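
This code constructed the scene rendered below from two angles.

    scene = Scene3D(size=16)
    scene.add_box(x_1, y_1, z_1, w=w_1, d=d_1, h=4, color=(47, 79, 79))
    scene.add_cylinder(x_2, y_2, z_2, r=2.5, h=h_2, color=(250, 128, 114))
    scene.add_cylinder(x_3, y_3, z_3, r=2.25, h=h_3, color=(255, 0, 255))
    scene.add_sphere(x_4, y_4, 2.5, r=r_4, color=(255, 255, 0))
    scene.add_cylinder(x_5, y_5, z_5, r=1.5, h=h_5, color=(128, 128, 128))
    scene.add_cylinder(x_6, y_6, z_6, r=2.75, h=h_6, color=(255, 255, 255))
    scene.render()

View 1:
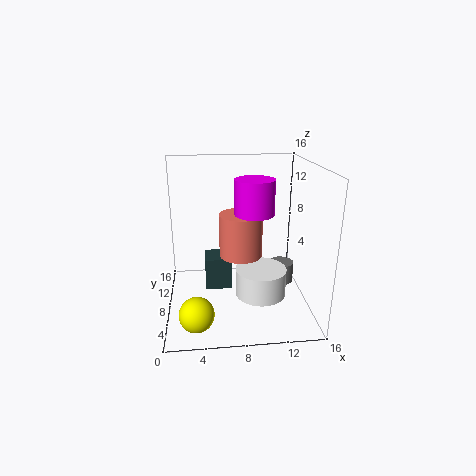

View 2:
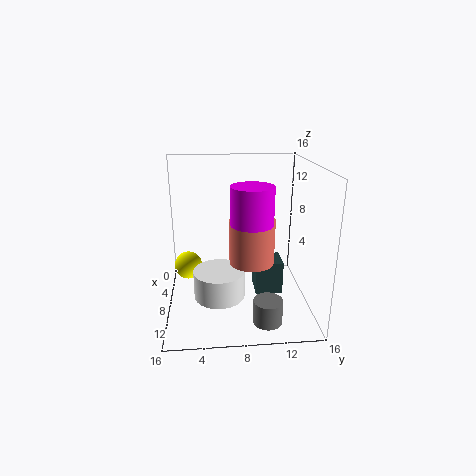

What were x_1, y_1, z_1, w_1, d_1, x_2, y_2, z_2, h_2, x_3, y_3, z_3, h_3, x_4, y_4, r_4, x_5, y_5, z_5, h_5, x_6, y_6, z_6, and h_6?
x_1 = 4.25
y_1 = 10.25
z_1 = 0.25
w_1 = 3.25
d_1 = 3.25
x_2 = 8.5
y_2 = 9.5
z_2 = 5.25
h_2 = 5
x_3 = 10
y_3 = 9.25
z_3 = 10.25
h_3 = 4
x_4 = 3.25
y_4 = 2
r_4 = 1.75
x_5 = 13.75
y_5 = 10.5
z_5 = 1
h_5 = 2.5
x_6 = 10.25
y_6 = 5.75
z_6 = 2.25
h_6 = 3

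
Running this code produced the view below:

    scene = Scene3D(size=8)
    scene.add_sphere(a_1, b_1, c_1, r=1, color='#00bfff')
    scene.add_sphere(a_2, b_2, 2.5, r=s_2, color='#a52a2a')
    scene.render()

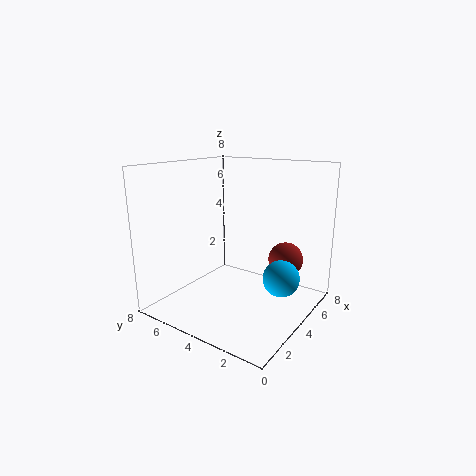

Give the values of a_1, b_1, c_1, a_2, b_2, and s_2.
a_1 = 4.5; b_1 = 1.5; c_1 = 2; a_2 = 6; b_2 = 2; s_2 = 1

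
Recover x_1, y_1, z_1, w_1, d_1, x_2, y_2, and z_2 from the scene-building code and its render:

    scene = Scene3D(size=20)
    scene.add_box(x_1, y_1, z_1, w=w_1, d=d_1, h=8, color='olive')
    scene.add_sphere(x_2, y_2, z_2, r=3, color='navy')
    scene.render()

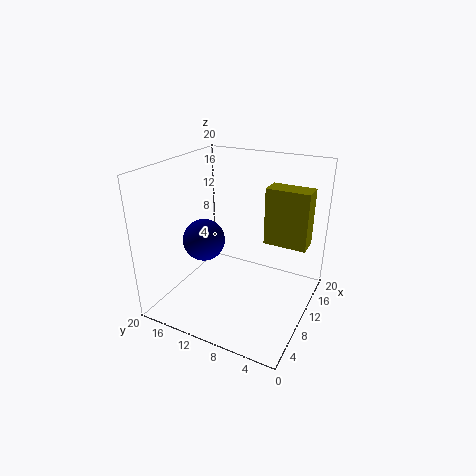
x_1 = 12; y_1 = 1; z_1 = 9; w_1 = 3; d_1 = 6; x_2 = 9; y_2 = 15; z_2 = 9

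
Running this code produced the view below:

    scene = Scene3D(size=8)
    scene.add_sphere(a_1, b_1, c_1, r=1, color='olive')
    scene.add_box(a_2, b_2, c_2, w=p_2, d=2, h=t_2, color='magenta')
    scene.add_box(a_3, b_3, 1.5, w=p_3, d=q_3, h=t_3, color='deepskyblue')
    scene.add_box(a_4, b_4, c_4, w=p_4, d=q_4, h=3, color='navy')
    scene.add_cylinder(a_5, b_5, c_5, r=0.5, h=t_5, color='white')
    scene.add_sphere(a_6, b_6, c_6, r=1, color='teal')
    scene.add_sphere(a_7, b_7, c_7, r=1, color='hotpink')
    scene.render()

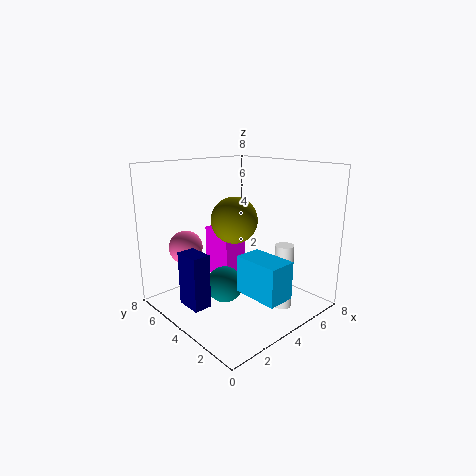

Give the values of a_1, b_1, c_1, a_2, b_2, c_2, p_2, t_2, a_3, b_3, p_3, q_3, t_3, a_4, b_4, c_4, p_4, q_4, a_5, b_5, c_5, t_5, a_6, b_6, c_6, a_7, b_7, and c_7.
a_1 = 1.5
b_1 = 1.5
c_1 = 6
a_2 = 4
b_2 = 5
c_2 = 1
p_2 = 1.5
t_2 = 3
a_3 = 3
b_3 = 0.5
p_3 = 1.5
q_3 = 2.5
t_3 = 2
a_4 = 1
b_4 = 4
c_4 = 0.5
p_4 = 1
q_4 = 1.5
a_5 = 5
b_5 = 1.5
c_5 = 0.5
t_5 = 3.5
a_6 = 3
b_6 = 4
c_6 = 1.5
a_7 = 2.5
b_7 = 7
c_7 = 3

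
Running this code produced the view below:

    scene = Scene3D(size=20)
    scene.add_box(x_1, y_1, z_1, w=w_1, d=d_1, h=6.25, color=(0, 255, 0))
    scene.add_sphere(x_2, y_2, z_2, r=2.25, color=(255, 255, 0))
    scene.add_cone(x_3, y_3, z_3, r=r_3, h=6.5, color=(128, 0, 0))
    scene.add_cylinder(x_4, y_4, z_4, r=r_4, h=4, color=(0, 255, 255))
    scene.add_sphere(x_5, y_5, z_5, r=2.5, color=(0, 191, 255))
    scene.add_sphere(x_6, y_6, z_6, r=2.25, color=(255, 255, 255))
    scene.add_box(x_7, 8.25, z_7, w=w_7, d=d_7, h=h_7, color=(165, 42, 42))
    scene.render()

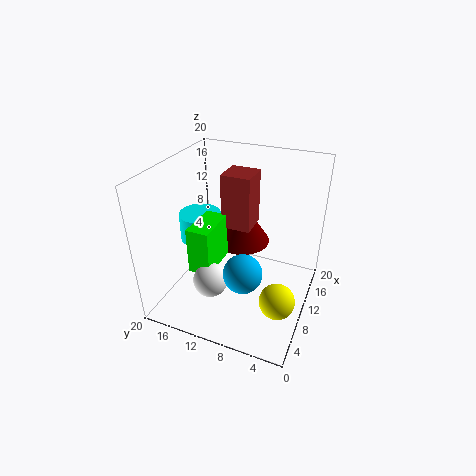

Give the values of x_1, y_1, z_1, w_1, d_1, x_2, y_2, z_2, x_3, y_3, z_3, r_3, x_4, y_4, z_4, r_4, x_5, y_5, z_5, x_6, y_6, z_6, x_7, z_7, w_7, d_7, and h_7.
x_1 = 4, y_1 = 11.5, z_1 = 7.25, w_1 = 5.75, d_1 = 3, x_2 = 4.75, y_2 = 2.5, z_2 = 5.5, x_3 = 15.25, y_3 = 11.5, z_3 = 6.25, r_3 = 4.25, x_4 = 10.75, y_4 = 16.25, z_4 = 8.25, r_4 = 3, x_5 = 5, y_5 = 7.25, z_5 = 8.25, x_6 = 4.25, y_6 = 11.5, z_6 = 6.5, x_7 = 9.5, z_7 = 11.5, w_7 = 4, d_7 = 4, h_7 = 7.5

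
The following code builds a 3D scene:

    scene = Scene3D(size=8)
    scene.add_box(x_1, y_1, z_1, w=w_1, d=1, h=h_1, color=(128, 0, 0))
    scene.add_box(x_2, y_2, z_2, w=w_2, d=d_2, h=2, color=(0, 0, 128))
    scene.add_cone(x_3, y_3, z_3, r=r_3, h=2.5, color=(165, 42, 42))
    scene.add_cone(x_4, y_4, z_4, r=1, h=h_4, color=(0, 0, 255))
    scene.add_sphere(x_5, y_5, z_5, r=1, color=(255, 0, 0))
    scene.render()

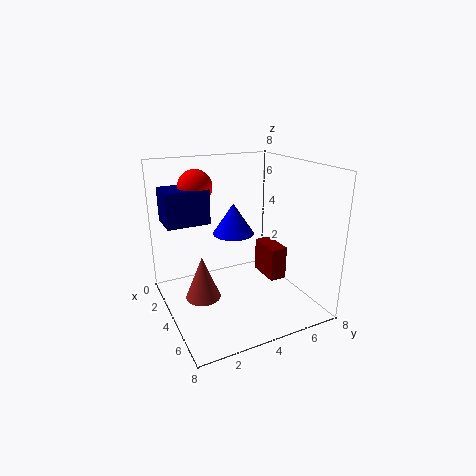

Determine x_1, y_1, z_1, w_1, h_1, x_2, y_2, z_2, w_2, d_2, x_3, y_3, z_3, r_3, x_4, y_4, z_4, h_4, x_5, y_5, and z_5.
x_1 = 2.5; y_1 = 6; z_1 = 1; w_1 = 2; h_1 = 2; x_2 = 0.5; y_2 = 0.5; z_2 = 4.5; w_2 = 2; d_2 = 2.5; x_3 = 3.5; y_3 = 2; z_3 = 0.5; r_3 = 1; x_4 = 5.5; y_4 = 3; z_4 = 5; h_4 = 1.5; x_5 = 1.5; y_5 = 2.5; z_5 = 6.5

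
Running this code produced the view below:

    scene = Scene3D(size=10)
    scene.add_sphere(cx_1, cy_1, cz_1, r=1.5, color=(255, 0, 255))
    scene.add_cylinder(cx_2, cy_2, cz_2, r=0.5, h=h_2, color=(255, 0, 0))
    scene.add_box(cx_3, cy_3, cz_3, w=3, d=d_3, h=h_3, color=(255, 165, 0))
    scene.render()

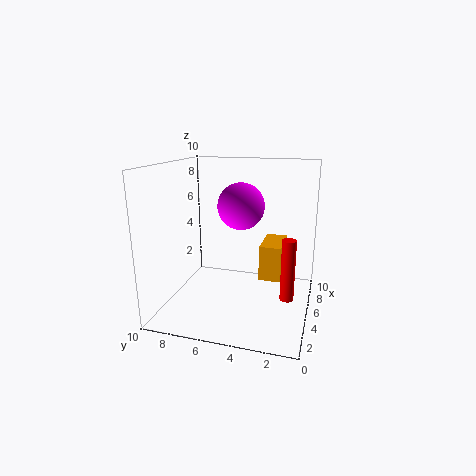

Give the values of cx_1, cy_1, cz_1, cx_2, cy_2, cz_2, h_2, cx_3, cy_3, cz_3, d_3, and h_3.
cx_1 = 4; cy_1 = 4.5; cz_1 = 7.5; cx_2 = 5.5; cy_2 = 1.5; cz_2 = 0.5; h_2 = 4.5; cx_3 = 5; cy_3 = 2; cz_3 = 2; d_3 = 1.5; h_3 = 2.5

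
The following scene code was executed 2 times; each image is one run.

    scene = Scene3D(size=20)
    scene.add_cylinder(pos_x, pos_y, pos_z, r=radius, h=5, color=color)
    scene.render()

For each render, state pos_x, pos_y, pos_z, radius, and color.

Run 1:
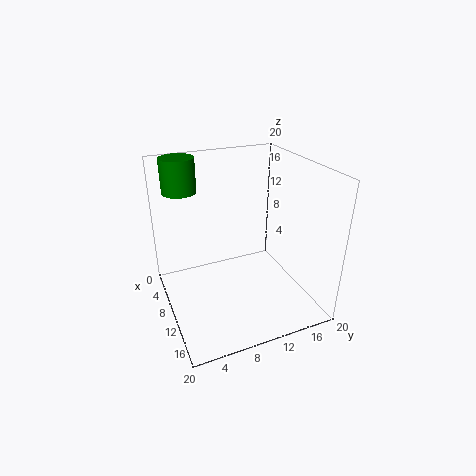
pos_x = 2.5
pos_y = 4
pos_z = 15
radius = 2.5
color = 'green'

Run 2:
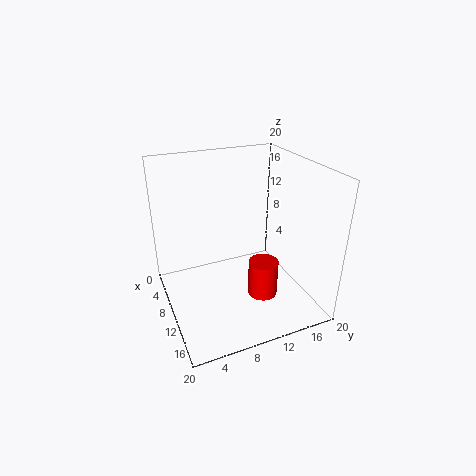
pos_x = 14
pos_y = 12
pos_z = 3
radius = 2
color = 'red'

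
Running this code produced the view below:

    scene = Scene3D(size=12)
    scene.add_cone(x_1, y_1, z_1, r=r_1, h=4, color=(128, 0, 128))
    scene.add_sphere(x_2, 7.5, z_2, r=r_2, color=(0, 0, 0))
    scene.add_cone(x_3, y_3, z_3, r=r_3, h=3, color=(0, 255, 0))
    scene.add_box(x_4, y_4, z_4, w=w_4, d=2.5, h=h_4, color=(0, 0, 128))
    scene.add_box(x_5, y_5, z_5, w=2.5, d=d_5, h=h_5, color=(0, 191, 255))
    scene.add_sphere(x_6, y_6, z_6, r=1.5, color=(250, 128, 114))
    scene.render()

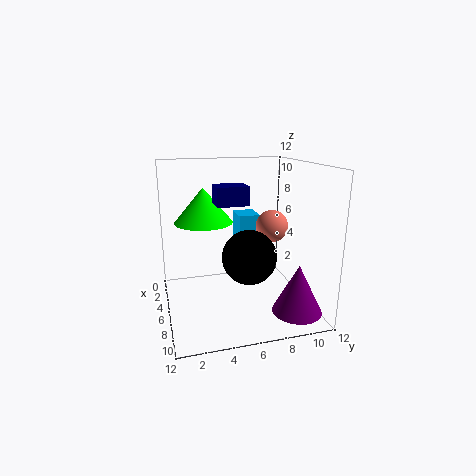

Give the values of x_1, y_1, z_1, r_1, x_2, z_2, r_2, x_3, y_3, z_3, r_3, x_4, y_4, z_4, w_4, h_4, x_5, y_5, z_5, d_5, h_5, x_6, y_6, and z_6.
x_1 = 9.5, y_1 = 10, z_1 = 0.5, r_1 = 2, x_2 = 4.5, z_2 = 3.5, r_2 = 2.5, x_3 = 4, y_3 = 3.5, z_3 = 7, r_3 = 2.5, x_4 = 5.5, y_4 = 4, z_4 = 9, w_4 = 2, h_4 = 1.5, x_5 = 0.5, y_5 = 7, z_5 = 3, d_5 = 2, h_5 = 4, x_6 = 3.5, y_6 = 10, z_6 = 6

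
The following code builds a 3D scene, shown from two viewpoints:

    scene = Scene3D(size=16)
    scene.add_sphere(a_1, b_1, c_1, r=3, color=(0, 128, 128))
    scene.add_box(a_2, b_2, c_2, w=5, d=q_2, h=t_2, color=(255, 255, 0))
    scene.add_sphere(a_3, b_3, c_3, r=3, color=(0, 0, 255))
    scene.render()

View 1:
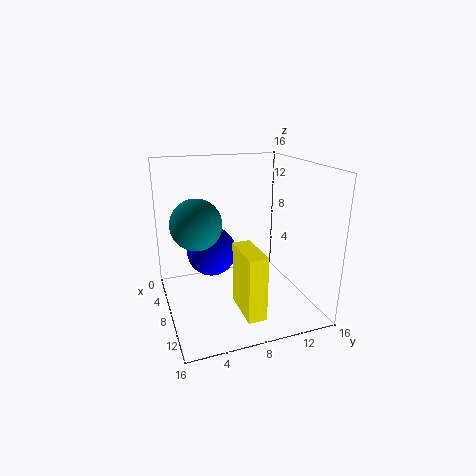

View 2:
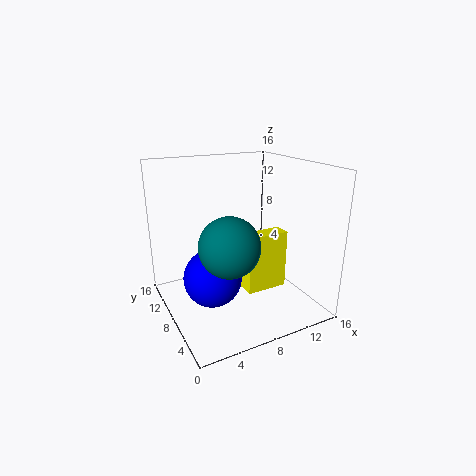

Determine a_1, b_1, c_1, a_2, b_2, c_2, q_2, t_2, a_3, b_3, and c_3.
a_1 = 5
b_1 = 4
c_1 = 9
a_2 = 9
b_2 = 7
c_2 = 1
q_2 = 2
t_2 = 7
a_3 = 4
b_3 = 6
c_3 = 5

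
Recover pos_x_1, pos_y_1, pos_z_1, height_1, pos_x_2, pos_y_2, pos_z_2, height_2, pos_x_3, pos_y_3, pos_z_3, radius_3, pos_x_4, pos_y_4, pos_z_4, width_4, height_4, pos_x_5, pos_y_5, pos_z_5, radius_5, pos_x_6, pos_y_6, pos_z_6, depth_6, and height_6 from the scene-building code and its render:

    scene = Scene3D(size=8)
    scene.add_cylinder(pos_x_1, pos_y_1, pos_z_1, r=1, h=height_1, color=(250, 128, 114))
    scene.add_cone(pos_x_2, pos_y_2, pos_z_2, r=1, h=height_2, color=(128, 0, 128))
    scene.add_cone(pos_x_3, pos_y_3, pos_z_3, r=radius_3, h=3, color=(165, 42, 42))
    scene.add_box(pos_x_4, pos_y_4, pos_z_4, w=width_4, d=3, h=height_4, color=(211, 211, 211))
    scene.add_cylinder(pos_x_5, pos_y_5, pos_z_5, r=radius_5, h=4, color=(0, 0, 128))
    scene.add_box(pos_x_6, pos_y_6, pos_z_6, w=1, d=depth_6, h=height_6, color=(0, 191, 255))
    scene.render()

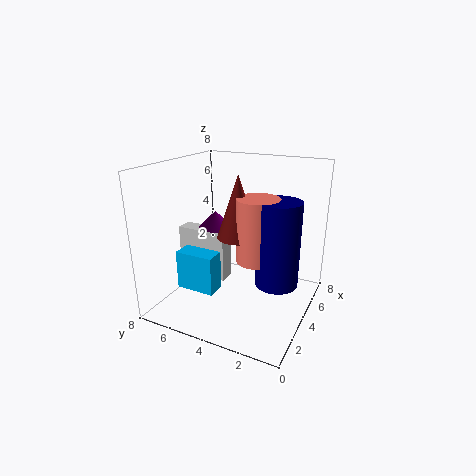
pos_x_1 = 2
pos_y_1 = 2
pos_z_1 = 4
height_1 = 3
pos_x_2 = 5
pos_y_2 = 6
pos_z_2 = 4
height_2 = 1
pos_x_3 = 2
pos_y_3 = 3
pos_z_3 = 5
radius_3 = 1
pos_x_4 = 4
pos_y_4 = 5
pos_z_4 = 1
width_4 = 1
height_4 = 3
pos_x_5 = 2
pos_y_5 = 1
pos_z_5 = 3
radius_5 = 1
pos_x_6 = 1
pos_y_6 = 4
pos_z_6 = 2
depth_6 = 2
height_6 = 2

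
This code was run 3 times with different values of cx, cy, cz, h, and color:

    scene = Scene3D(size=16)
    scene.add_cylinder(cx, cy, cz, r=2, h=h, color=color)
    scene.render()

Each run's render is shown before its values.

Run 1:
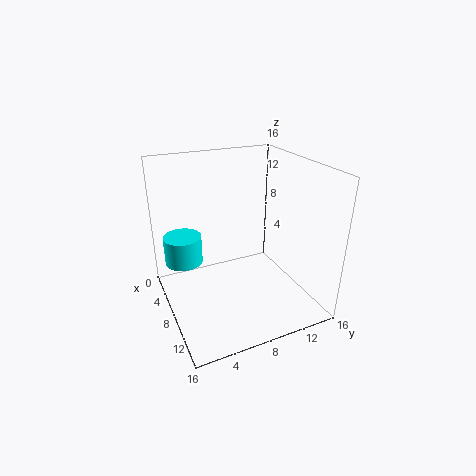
cx = 7, cy = 2, cz = 6, h = 3, color = 'cyan'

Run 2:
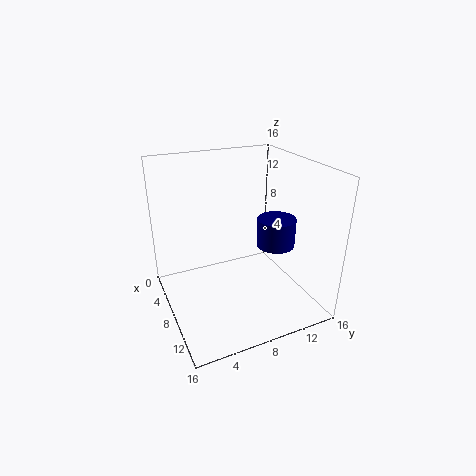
cx = 11, cy = 11, cz = 8, h = 3, color = 'navy'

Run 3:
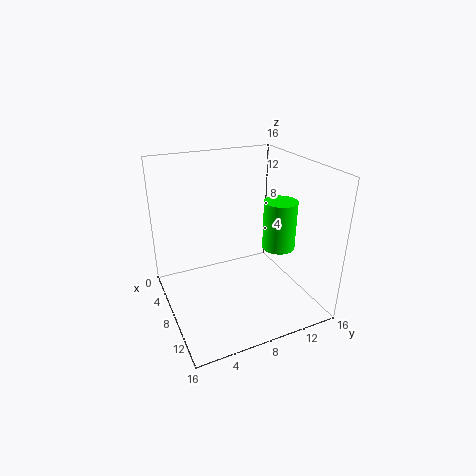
cx = 7, cy = 14, cz = 5, h = 6, color = 'lime'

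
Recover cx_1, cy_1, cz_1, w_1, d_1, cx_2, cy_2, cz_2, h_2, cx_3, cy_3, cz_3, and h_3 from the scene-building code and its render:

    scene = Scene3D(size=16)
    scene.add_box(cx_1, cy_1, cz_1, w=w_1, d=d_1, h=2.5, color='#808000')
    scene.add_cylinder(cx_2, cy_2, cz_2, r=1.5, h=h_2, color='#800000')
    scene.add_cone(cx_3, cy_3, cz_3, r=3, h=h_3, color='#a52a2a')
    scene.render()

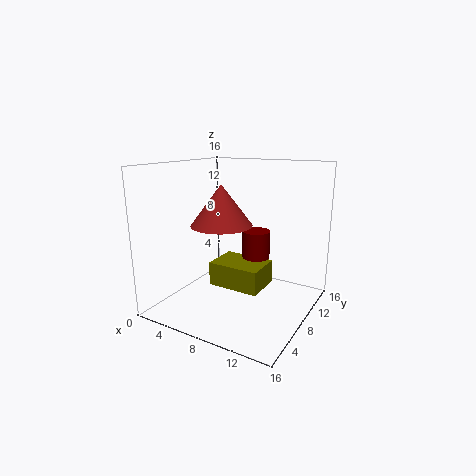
cx_1 = 6.5, cy_1 = 4.5, cz_1 = 3.5, w_1 = 5.5, d_1 = 4, cx_2 = 10, cy_2 = 8.5, cz_2 = 4, h_2 = 5, cx_3 = 8.5, cy_3 = 4, cz_3 = 10.5, h_3 = 4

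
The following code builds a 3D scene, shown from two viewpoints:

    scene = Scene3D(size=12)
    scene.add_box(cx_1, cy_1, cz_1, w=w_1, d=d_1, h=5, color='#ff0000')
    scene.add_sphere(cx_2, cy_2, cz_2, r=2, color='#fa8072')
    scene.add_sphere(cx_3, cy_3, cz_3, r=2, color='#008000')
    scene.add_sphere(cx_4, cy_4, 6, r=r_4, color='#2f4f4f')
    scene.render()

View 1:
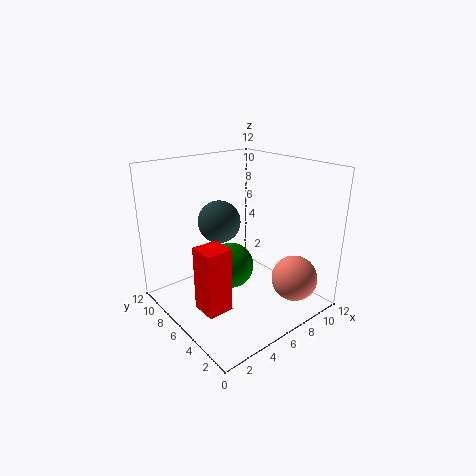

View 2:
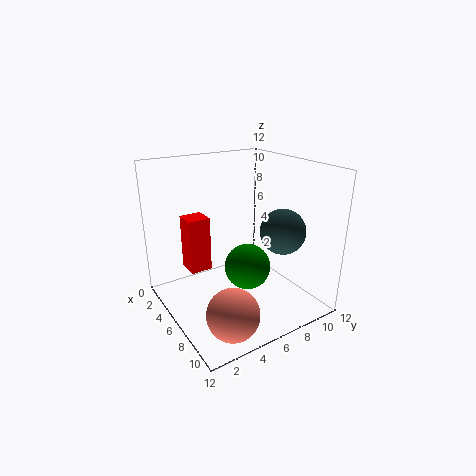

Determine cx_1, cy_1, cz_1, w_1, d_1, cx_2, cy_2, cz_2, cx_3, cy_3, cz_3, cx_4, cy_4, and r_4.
cx_1 = 1
cy_1 = 3
cz_1 = 2
w_1 = 2
d_1 = 2
cx_2 = 10
cy_2 = 3
cz_2 = 2
cx_3 = 6
cy_3 = 7
cz_3 = 3
cx_4 = 7
cy_4 = 10
r_4 = 2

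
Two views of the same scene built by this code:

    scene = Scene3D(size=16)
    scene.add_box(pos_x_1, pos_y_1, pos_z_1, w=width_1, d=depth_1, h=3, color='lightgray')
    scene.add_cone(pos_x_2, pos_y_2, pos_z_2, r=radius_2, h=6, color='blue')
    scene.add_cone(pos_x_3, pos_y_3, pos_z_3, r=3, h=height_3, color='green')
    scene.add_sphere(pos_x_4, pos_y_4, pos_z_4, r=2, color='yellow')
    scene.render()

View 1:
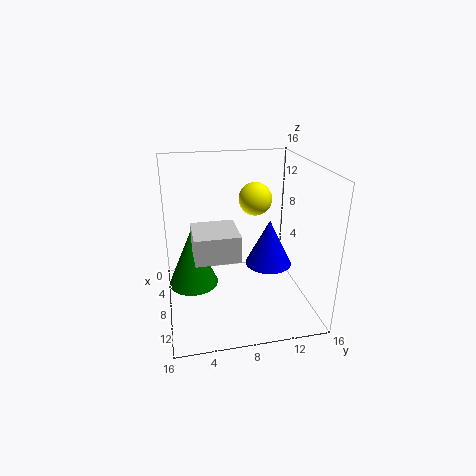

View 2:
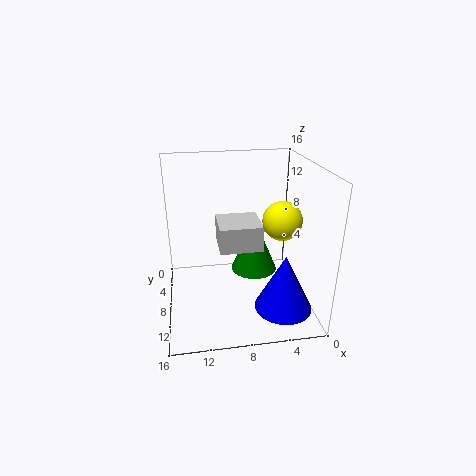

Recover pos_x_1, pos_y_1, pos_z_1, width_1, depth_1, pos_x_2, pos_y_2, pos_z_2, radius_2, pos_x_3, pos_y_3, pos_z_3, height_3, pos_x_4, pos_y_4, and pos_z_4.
pos_x_1 = 5; pos_y_1 = 3; pos_z_1 = 6; width_1 = 5; depth_1 = 5; pos_x_2 = 4; pos_y_2 = 13; pos_z_2 = 2; radius_2 = 3; pos_x_3 = 5; pos_y_3 = 3; pos_z_3 = 1; height_3 = 7; pos_x_4 = 4; pos_y_4 = 11; pos_z_4 = 11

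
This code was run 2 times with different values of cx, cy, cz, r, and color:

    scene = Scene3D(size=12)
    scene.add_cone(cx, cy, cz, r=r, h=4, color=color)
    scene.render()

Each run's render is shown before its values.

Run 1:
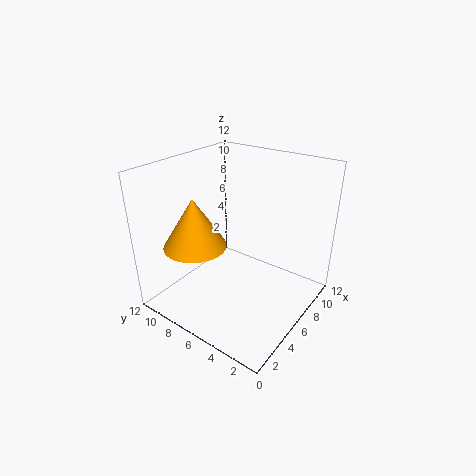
cx = 3
cy = 8
cz = 6
r = 2.5
color = 'orange'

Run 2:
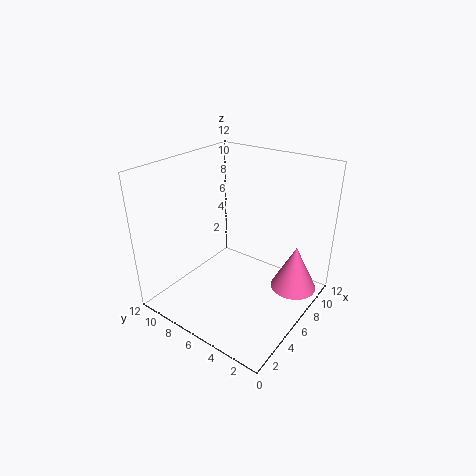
cx = 9
cy = 2
cz = 1
r = 2
color = 'hotpink'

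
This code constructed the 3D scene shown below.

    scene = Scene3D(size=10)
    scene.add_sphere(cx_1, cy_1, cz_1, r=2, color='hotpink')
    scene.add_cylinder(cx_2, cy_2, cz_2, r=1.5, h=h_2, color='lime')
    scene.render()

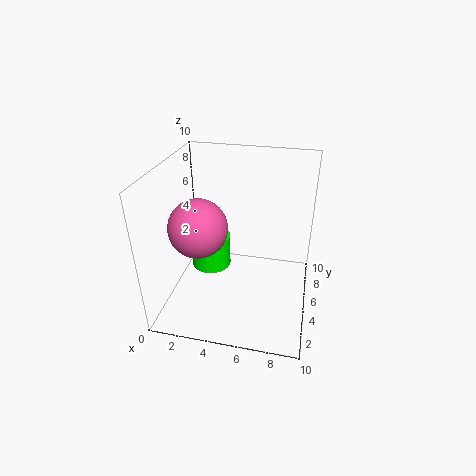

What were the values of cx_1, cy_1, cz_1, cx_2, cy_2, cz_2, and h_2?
cx_1 = 2.5, cy_1 = 4, cz_1 = 6, cx_2 = 2.5, cy_2 = 6.5, cz_2 = 1.5, h_2 = 2.5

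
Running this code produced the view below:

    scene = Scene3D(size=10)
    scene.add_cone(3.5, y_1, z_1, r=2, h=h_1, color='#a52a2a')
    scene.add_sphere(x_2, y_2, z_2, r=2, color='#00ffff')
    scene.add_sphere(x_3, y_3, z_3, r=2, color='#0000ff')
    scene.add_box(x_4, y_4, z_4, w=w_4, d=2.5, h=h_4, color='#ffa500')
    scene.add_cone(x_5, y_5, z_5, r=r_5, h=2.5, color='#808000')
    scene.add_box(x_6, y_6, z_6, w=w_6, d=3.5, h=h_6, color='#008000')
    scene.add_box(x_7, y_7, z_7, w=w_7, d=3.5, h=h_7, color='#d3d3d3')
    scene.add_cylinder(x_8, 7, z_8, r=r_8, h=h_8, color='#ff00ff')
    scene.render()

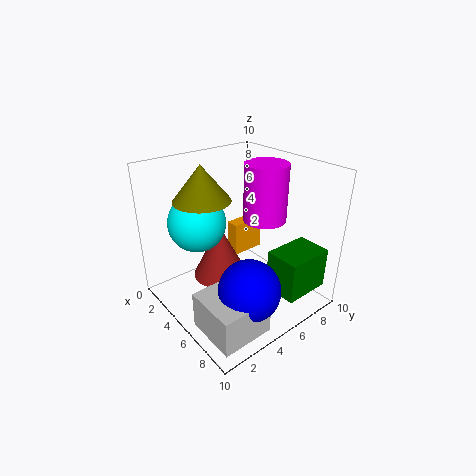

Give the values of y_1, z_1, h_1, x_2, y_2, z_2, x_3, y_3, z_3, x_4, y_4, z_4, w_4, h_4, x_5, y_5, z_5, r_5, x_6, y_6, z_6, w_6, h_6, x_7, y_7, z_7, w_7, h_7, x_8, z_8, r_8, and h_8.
y_1 = 4.5, z_1 = 1.5, h_1 = 4, x_2 = 3, y_2 = 3, z_2 = 6, x_3 = 8, y_3 = 3.5, z_3 = 3, x_4 = 2.5, y_4 = 6, z_4 = 2.5, w_4 = 1, h_4 = 2.5, x_5 = 3, y_5 = 3.5, z_5 = 7.5, r_5 = 2, x_6 = 6.5, y_6 = 6.5, z_6 = 1, w_6 = 2.5, h_6 = 3, x_7 = 6, y_7 = 0.5, z_7 = 0.5, w_7 = 3.5, h_7 = 2.5, x_8 = 5.5, z_8 = 6, r_8 = 1.5, h_8 = 4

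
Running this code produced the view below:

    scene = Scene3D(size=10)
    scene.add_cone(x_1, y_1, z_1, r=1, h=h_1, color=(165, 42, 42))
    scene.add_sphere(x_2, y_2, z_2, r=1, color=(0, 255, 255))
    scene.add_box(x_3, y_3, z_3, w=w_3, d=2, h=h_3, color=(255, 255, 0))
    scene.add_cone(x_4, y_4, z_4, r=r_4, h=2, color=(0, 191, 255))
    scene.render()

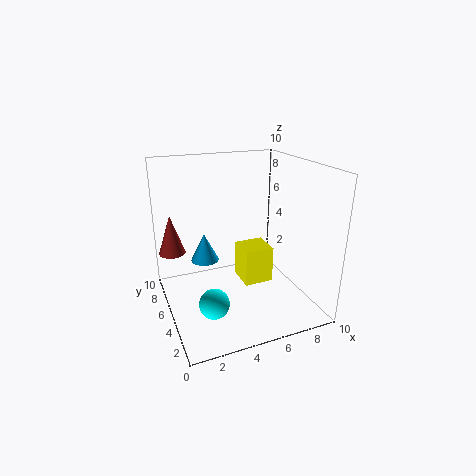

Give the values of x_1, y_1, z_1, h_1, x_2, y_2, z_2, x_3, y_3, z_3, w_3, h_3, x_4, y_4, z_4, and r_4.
x_1 = 1
y_1 = 8.5
z_1 = 3
h_1 = 3
x_2 = 2.5
y_2 = 3
z_2 = 1.5
x_3 = 5
y_3 = 3.5
z_3 = 2
w_3 = 2
h_3 = 2.5
x_4 = 3
y_4 = 6.5
z_4 = 3
r_4 = 1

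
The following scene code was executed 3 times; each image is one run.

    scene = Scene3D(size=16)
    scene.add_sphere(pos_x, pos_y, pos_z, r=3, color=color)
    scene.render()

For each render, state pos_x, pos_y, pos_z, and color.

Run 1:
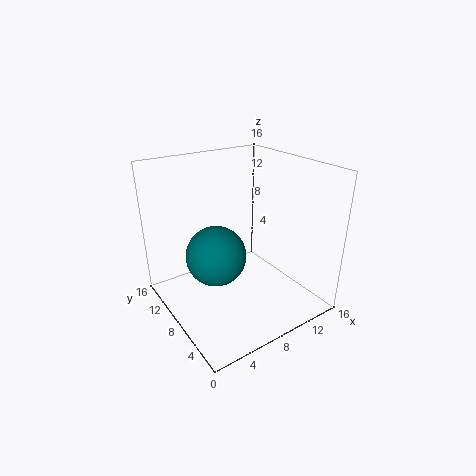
pos_x = 4, pos_y = 6, pos_z = 8, color = 'teal'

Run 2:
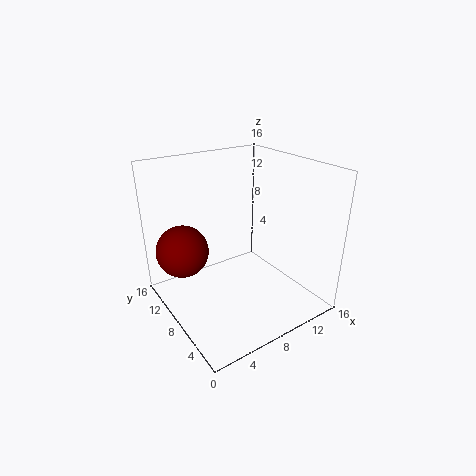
pos_x = 3, pos_y = 12, pos_z = 6, color = 'maroon'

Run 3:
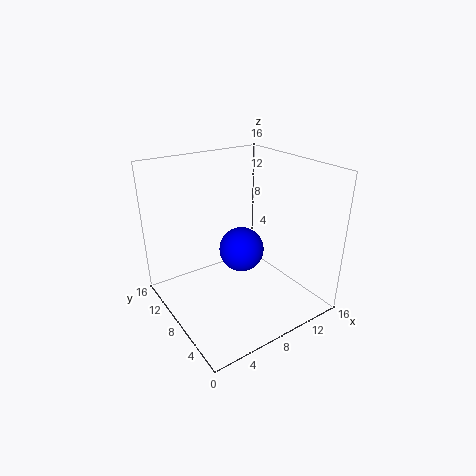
pos_x = 12, pos_y = 13, pos_z = 3, color = 'blue'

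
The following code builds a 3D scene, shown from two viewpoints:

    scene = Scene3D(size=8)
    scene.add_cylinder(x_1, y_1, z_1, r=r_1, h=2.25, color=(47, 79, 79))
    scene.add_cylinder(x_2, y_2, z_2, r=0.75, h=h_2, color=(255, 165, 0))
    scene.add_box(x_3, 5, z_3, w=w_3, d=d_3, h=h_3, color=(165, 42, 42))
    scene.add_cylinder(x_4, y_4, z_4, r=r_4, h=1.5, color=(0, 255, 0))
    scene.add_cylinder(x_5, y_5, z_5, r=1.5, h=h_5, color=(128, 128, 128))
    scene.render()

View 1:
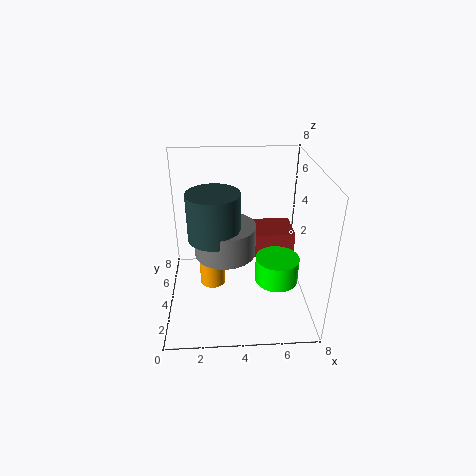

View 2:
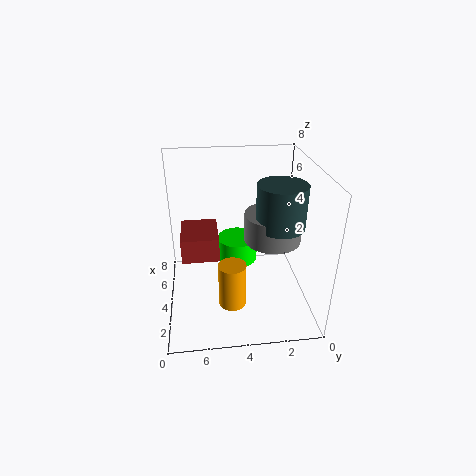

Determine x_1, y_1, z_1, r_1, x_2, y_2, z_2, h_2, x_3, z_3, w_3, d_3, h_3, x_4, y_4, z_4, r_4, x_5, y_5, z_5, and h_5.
x_1 = 2.75
y_1 = 2
z_1 = 5.25
r_1 = 1.25
x_2 = 2.5
y_2 = 4.5
z_2 = 0.75
h_2 = 2.5
x_3 = 4.75
z_3 = 2
w_3 = 2.75
d_3 = 2.25
h_3 = 1.5
x_4 = 6.25
y_4 = 3.75
z_4 = 1.25
r_4 = 1.25
x_5 = 3.25
y_5 = 2.25
z_5 = 4.25
h_5 = 1.5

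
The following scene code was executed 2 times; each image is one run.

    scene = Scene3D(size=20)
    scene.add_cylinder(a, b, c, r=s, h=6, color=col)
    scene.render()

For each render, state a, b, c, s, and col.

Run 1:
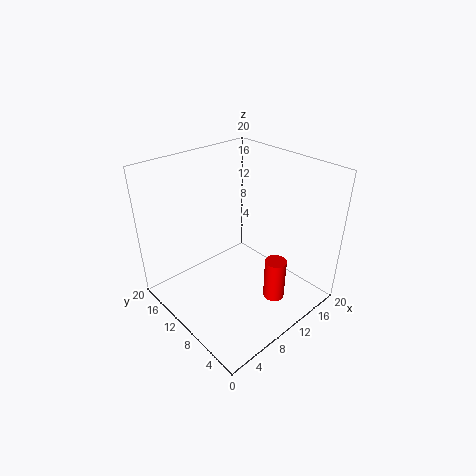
a = 12.5; b = 5; c = 1.5; s = 1.5; col = 'red'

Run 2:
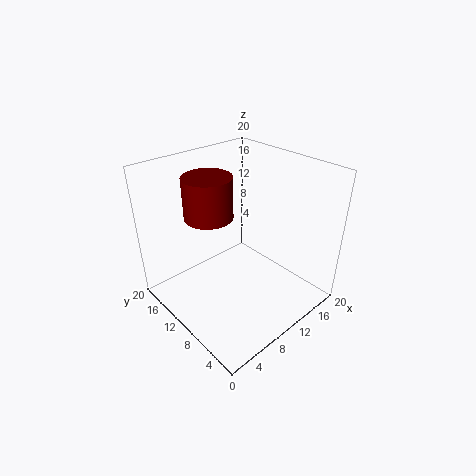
a = 8.5; b = 14.5; c = 12; s = 3.5; col = 'maroon'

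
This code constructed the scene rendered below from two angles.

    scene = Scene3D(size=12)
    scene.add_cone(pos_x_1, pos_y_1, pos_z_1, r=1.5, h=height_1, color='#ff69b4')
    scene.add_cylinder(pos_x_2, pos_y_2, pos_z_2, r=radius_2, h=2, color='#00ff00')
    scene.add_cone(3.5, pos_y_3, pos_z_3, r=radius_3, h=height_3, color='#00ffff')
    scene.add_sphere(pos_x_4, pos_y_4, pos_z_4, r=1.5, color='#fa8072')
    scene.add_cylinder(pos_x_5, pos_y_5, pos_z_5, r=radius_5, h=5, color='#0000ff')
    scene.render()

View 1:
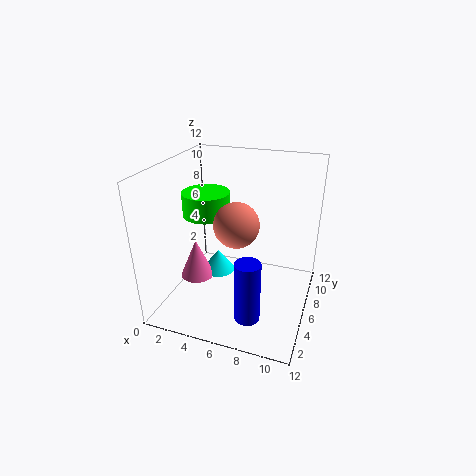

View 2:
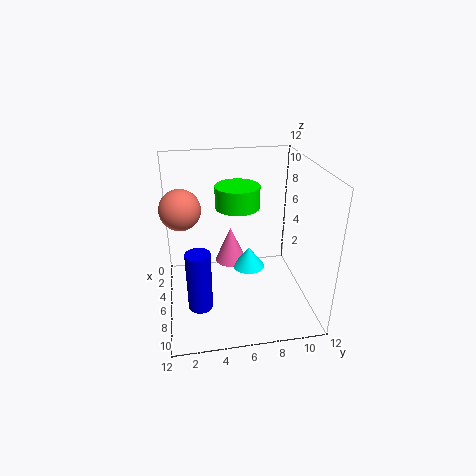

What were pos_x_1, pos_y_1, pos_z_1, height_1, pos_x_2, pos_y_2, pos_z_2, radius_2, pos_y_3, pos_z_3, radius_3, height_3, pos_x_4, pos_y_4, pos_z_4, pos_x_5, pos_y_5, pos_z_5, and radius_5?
pos_x_1 = 2
pos_y_1 = 6
pos_z_1 = 1.5
height_1 = 3.5
pos_x_2 = 3
pos_y_2 = 6.5
pos_z_2 = 7.5
radius_2 = 2
pos_y_3 = 7.5
pos_z_3 = 1.5
radius_3 = 1.5
height_3 = 2
pos_x_4 = 7.5
pos_y_4 = 1.5
pos_z_4 = 9.5
pos_x_5 = 8
pos_y_5 = 2.5
pos_z_5 = 1
radius_5 = 1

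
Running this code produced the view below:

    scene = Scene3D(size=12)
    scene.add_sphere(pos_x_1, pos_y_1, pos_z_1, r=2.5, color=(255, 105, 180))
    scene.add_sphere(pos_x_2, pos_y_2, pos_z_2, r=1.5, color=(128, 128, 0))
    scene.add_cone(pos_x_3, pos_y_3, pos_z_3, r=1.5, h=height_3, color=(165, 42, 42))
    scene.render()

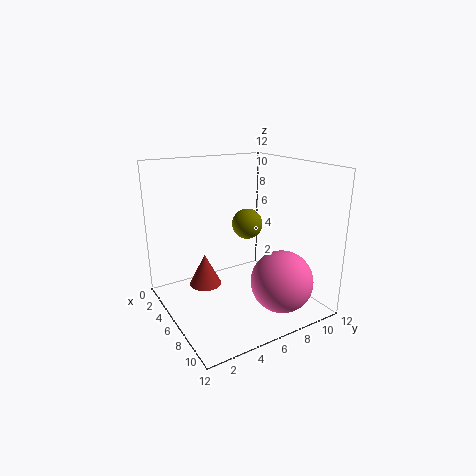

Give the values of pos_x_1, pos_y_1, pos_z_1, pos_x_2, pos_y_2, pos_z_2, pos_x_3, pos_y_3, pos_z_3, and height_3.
pos_x_1 = 9.5
pos_y_1 = 8
pos_z_1 = 3
pos_x_2 = 2
pos_y_2 = 9.5
pos_z_2 = 5.5
pos_x_3 = 2.5
pos_y_3 = 4.5
pos_z_3 = 0.5
height_3 = 3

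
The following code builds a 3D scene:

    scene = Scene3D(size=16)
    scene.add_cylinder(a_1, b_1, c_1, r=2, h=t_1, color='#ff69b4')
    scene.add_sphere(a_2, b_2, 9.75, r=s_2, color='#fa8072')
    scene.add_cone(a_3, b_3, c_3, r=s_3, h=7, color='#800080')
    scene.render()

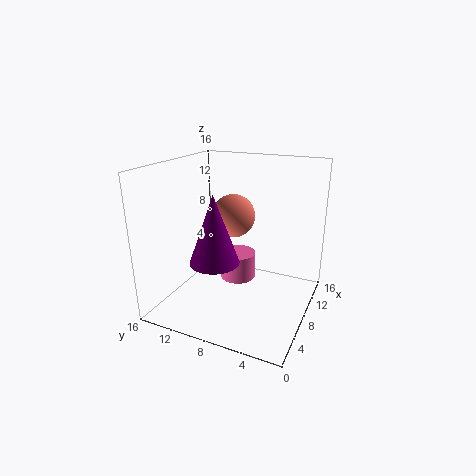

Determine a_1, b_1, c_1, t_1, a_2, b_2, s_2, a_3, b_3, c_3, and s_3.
a_1 = 8.5
b_1 = 8.25
c_1 = 3
t_1 = 3
a_2 = 10
b_2 = 9.5
s_2 = 2.5
a_3 = 3.5
b_3 = 8.5
c_3 = 7
s_3 = 2.5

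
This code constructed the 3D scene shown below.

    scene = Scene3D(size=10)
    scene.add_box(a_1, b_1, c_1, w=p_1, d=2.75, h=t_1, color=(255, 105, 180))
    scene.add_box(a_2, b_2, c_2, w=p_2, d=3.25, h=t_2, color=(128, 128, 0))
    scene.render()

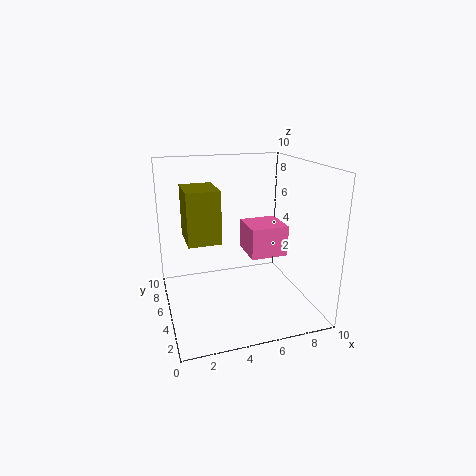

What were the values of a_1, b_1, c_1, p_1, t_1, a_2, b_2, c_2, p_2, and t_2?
a_1 = 6, b_1 = 4.75, c_1 = 3.25, p_1 = 2.75, t_1 = 2.25, a_2 = 1.75, b_2 = 6.5, c_2 = 4, p_2 = 2.5, t_2 = 4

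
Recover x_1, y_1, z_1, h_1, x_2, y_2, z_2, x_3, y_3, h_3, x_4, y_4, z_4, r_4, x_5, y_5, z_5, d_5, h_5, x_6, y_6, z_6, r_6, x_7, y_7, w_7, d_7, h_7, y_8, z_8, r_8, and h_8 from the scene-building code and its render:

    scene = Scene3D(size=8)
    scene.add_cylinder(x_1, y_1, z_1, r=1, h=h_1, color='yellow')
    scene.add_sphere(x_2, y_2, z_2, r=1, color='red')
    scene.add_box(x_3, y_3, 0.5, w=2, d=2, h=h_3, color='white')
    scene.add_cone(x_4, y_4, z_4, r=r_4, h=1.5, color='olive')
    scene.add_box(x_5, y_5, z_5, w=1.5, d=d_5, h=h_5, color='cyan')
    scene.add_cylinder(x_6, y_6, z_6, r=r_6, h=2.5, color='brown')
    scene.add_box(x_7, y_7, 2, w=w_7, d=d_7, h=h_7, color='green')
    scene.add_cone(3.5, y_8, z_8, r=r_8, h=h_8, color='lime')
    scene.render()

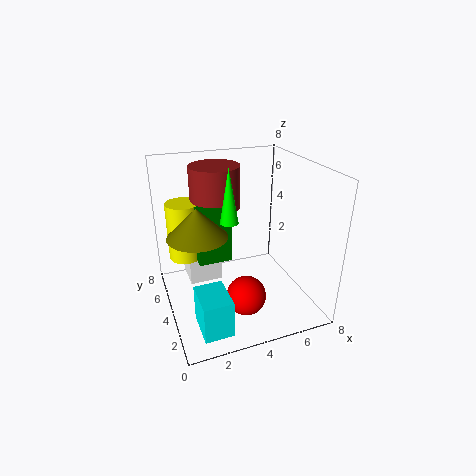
x_1 = 1.5; y_1 = 6.5; z_1 = 2; h_1 = 3.5; x_2 = 3.5; y_2 = 1.5; z_2 = 2; x_3 = 1.5; y_3 = 5.5; h_3 = 1.5; x_4 = 1.5; y_4 = 3; z_4 = 5; r_4 = 1.5; x_5 = 1; y_5 = 0.5; z_5 = 0.5; d_5 = 2; h_5 = 2; x_6 = 3.5; y_6 = 6.5; z_6 = 5; r_6 = 1.5; x_7 = 2; y_7 = 5; w_7 = 2; d_7 = 1; h_7 = 3.5; y_8 = 4; z_8 = 5; r_8 = 0.5; h_8 = 3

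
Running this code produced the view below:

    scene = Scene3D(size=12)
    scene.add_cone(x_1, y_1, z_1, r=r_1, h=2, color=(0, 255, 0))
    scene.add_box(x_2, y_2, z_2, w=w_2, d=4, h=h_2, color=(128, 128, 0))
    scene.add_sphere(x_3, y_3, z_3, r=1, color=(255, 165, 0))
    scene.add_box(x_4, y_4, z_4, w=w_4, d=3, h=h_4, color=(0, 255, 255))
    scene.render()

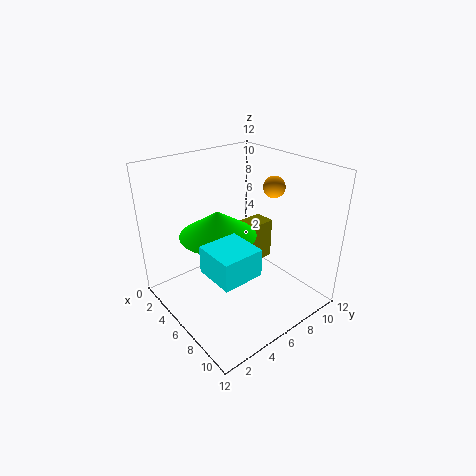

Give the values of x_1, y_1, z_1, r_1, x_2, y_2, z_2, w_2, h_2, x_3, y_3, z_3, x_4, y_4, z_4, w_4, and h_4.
x_1 = 6
y_1 = 4
z_1 = 7
r_1 = 3
x_2 = 2
y_2 = 8
z_2 = 1
w_2 = 2
h_2 = 4
x_3 = 5
y_3 = 11
z_3 = 9
x_4 = 8
y_4 = 1
z_4 = 6
w_4 = 3
h_4 = 2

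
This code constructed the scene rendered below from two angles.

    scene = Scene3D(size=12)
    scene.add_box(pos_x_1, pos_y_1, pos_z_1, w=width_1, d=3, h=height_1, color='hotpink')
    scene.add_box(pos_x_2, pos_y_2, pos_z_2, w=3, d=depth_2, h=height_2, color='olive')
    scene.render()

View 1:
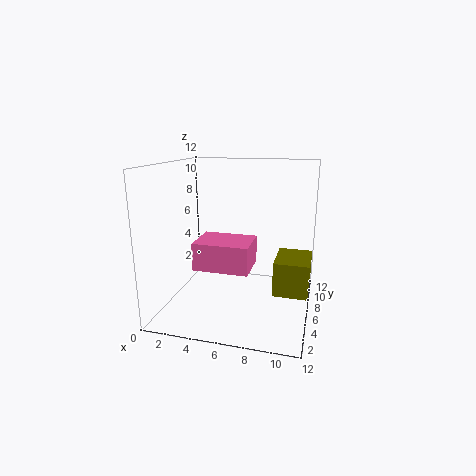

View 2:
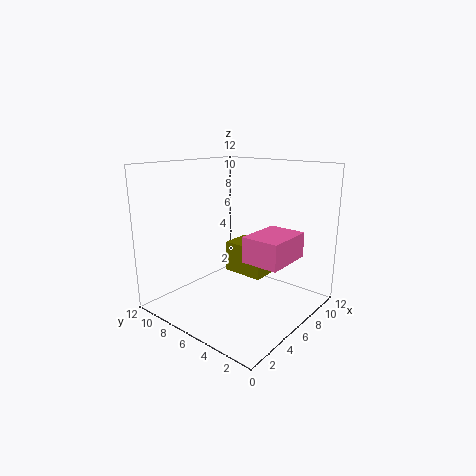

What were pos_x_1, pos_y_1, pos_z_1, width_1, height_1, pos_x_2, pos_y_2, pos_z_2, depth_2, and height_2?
pos_x_1 = 4, pos_y_1 = 1, pos_z_1 = 5, width_1 = 4, height_1 = 2, pos_x_2 = 9, pos_y_2 = 6, pos_z_2 = 1, depth_2 = 4, height_2 = 3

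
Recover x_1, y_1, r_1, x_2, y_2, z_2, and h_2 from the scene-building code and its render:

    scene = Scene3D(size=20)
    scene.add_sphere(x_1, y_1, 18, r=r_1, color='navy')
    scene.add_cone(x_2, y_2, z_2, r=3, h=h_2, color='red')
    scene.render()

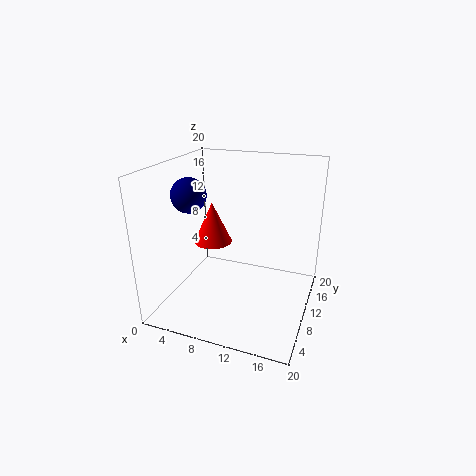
x_1 = 7
y_1 = 2.5
r_1 = 2
x_2 = 4
y_2 = 14.5
z_2 = 6.5
h_2 = 6.5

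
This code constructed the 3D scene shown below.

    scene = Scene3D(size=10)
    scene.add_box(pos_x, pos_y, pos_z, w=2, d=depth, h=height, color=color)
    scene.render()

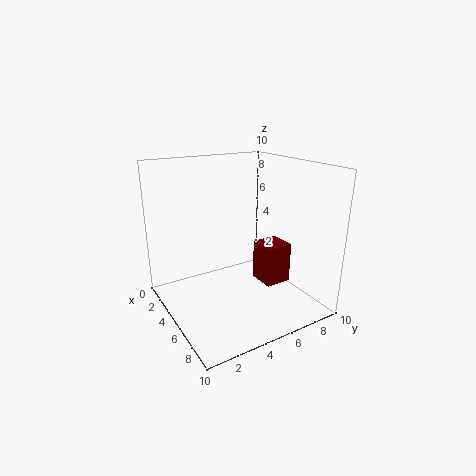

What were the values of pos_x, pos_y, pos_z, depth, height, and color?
pos_x = 4; pos_y = 7; pos_z = 1; depth = 2; height = 3; color = 'maroon'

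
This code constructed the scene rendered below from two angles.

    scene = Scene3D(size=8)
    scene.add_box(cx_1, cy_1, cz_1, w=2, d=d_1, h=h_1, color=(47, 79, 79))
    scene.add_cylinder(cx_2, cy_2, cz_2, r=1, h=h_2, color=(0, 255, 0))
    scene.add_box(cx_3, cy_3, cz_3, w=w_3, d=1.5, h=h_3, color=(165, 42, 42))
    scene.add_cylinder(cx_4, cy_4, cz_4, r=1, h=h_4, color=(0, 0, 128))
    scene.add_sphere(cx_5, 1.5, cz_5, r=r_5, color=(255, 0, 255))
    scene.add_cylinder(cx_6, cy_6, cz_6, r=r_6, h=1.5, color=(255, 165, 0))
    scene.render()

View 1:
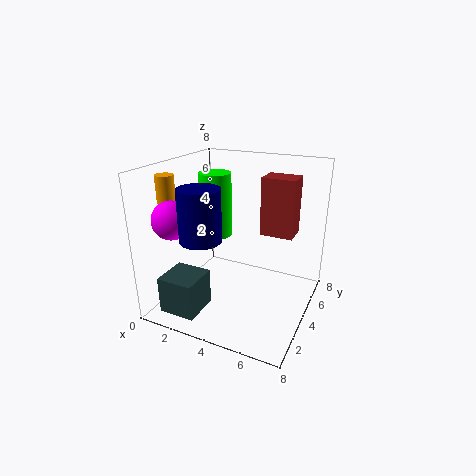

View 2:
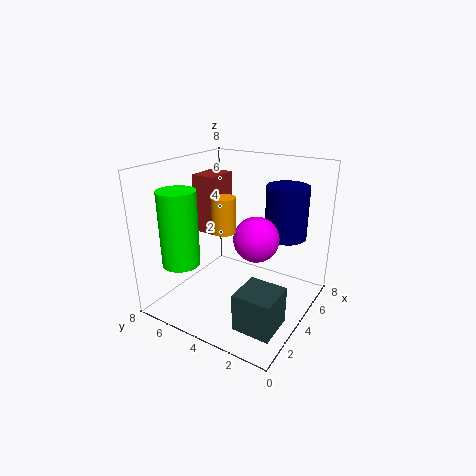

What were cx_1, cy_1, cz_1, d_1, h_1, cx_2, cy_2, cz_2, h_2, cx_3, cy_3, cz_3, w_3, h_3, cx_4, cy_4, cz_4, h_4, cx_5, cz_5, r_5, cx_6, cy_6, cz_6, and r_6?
cx_1 = 1
cy_1 = 0.5
cz_1 = 0.5
d_1 = 2
h_1 = 2
cx_2 = 1.5
cy_2 = 6
cz_2 = 3
h_2 = 4
cx_3 = 4.5
cy_3 = 6
cz_3 = 3.5
w_3 = 2
h_3 = 3.5
cx_4 = 3.5
cy_4 = 1
cz_4 = 5
h_4 = 2.5
cx_5 = 1.5
cz_5 = 5.5
r_5 = 1
cx_6 = 0.5
cy_6 = 2.5
cz_6 = 6
r_6 = 0.5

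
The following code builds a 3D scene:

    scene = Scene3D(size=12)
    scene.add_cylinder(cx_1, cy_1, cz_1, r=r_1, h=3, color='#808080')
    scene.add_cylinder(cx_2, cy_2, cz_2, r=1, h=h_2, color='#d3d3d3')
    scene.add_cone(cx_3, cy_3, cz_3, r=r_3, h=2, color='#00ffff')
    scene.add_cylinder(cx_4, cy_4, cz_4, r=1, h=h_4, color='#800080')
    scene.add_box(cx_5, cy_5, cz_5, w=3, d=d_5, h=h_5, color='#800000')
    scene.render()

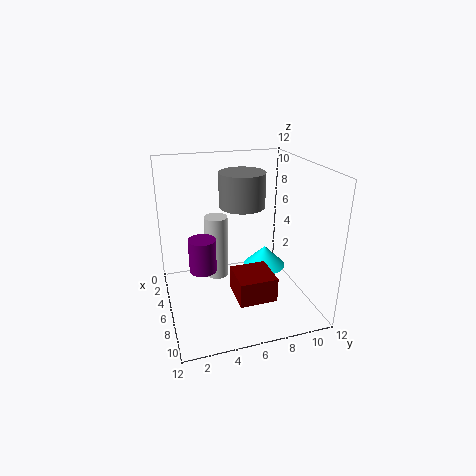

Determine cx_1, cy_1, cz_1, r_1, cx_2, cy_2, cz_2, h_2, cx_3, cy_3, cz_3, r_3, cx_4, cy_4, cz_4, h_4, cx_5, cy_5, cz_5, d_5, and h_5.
cx_1 = 4; cy_1 = 7; cz_1 = 8; r_1 = 2; cx_2 = 4.5; cy_2 = 4.5; cz_2 = 2; h_2 = 5.5; cx_3 = 3.5; cy_3 = 9.5; cz_3 = 1.5; r_3 = 2; cx_4 = 8.5; cy_4 = 2.5; cz_4 = 5; h_4 = 2.5; cx_5 = 7; cy_5 = 5; cz_5 = 2; d_5 = 3; h_5 = 2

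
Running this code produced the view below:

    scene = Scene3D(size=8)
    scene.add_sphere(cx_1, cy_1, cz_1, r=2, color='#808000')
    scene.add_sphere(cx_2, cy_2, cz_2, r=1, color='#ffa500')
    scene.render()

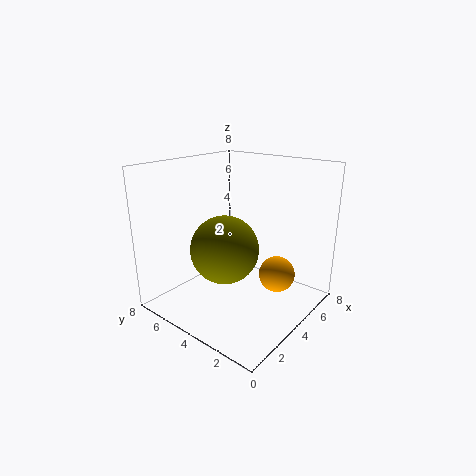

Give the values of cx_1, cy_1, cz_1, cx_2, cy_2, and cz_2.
cx_1 = 4, cy_1 = 5, cz_1 = 3, cx_2 = 5, cy_2 = 2, cz_2 = 2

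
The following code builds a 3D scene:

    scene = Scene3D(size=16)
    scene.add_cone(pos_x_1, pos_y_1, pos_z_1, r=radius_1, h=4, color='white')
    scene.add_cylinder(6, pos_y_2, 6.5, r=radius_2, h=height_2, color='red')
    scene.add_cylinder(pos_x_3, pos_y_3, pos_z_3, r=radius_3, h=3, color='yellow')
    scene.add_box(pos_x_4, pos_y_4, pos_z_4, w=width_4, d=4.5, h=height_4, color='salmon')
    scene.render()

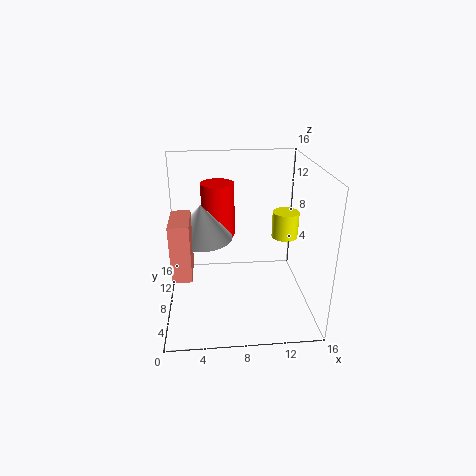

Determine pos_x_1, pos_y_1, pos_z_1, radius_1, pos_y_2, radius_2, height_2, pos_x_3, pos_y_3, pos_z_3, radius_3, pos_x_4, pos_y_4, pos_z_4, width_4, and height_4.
pos_x_1 = 4, pos_y_1 = 9.5, pos_z_1 = 7.5, radius_1 = 3.5, pos_y_2 = 12.5, radius_2 = 2, height_2 = 6.5, pos_x_3 = 13.5, pos_y_3 = 9, pos_z_3 = 7.5, radius_3 = 1.5, pos_x_4 = 1, pos_y_4 = 3.5, pos_z_4 = 5.5, width_4 = 2, height_4 = 6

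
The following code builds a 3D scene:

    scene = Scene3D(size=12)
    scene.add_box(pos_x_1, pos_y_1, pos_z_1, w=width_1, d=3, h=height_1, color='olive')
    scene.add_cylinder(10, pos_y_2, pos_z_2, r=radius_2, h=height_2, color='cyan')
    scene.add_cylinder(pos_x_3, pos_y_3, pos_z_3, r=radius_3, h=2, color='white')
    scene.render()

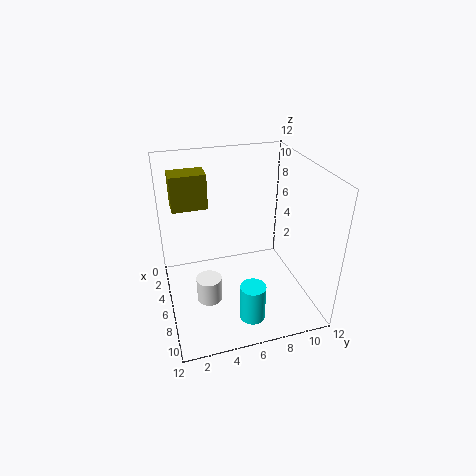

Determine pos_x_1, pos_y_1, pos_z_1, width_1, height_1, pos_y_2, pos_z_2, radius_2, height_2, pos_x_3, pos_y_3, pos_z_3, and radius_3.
pos_x_1 = 2, pos_y_1 = 1, pos_z_1 = 8, width_1 = 2, height_1 = 3, pos_y_2 = 6, pos_z_2 = 1, radius_2 = 1, height_2 = 3, pos_x_3 = 8, pos_y_3 = 3, pos_z_3 = 2, radius_3 = 1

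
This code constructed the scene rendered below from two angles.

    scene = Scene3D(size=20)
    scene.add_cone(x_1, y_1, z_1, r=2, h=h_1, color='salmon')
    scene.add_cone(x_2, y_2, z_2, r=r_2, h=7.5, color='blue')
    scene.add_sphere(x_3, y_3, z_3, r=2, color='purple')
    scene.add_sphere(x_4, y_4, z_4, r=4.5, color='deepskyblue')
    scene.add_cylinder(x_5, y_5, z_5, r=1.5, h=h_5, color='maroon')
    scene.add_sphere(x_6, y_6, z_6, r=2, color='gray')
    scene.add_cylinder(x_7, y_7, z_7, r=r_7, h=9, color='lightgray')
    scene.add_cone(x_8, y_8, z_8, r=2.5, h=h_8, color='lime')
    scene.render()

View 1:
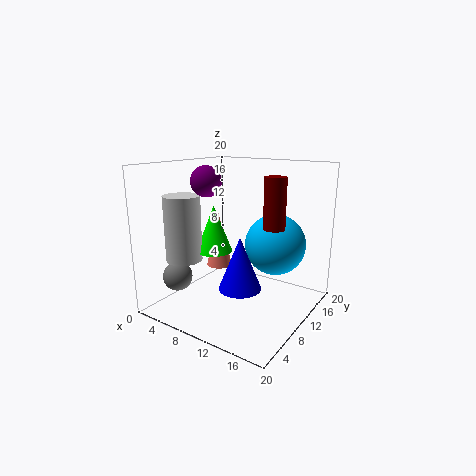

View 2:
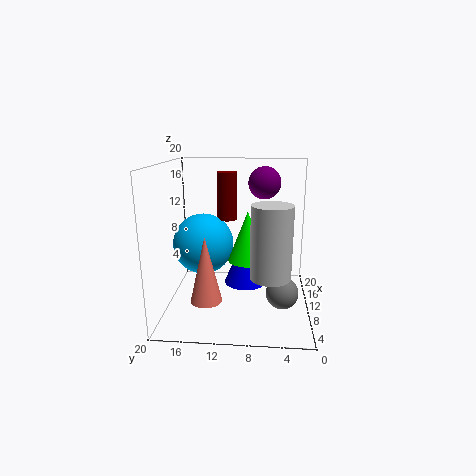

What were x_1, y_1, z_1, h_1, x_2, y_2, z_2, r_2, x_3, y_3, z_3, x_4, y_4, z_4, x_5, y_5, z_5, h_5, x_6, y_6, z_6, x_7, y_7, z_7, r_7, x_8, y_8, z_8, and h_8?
x_1 = 4
y_1 = 13.5
z_1 = 3.5
h_1 = 8.5
x_2 = 11
y_2 = 9
z_2 = 3
r_2 = 3
x_3 = 7.5
y_3 = 6.5
z_3 = 18
x_4 = 13
y_4 = 15.5
z_4 = 8
x_5 = 14.5
y_5 = 12
z_5 = 11.5
h_5 = 7
x_6 = 4
y_6 = 4
z_6 = 5
x_7 = 4
y_7 = 5.5
z_7 = 7
r_7 = 2.5
x_8 = 7
y_8 = 8.5
z_8 = 8
h_8 = 6.5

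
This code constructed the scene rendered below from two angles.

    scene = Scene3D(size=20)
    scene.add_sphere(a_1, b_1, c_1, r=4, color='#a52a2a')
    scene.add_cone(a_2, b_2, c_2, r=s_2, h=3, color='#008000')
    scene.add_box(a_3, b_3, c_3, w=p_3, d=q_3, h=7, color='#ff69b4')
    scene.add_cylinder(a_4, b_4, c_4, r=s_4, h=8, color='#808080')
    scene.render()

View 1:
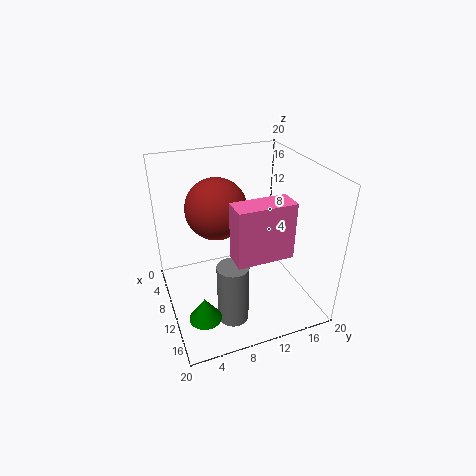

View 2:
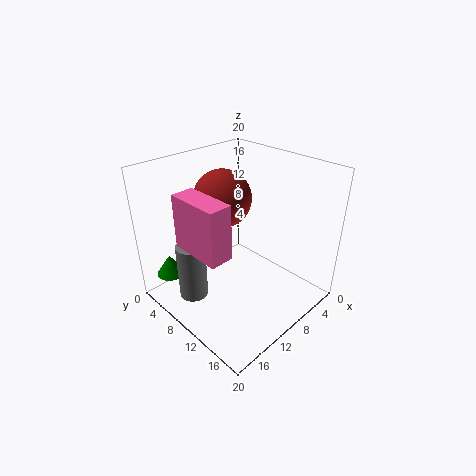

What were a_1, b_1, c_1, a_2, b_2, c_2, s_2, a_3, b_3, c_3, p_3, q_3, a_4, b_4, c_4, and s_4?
a_1 = 10; b_1 = 7; c_1 = 15; a_2 = 17; b_2 = 3; c_2 = 4; s_2 = 2; a_3 = 15; b_3 = 7; c_3 = 11; p_3 = 3; q_3 = 7; a_4 = 16; b_4 = 7; c_4 = 2; s_4 = 2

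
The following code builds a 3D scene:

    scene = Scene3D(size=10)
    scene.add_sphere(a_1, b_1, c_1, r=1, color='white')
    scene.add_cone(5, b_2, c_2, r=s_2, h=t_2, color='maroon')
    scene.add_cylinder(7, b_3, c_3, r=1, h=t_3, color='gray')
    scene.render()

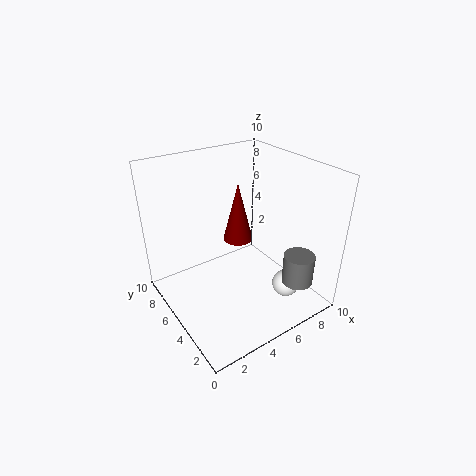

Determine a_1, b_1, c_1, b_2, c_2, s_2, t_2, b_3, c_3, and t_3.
a_1 = 8; b_1 = 3; c_1 = 1; b_2 = 5; c_2 = 5; s_2 = 1; t_2 = 4; b_3 = 1; c_3 = 3; t_3 = 2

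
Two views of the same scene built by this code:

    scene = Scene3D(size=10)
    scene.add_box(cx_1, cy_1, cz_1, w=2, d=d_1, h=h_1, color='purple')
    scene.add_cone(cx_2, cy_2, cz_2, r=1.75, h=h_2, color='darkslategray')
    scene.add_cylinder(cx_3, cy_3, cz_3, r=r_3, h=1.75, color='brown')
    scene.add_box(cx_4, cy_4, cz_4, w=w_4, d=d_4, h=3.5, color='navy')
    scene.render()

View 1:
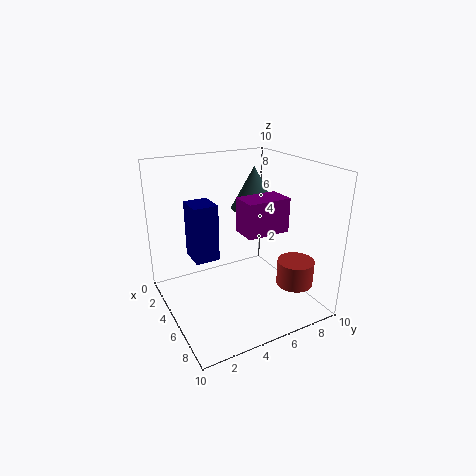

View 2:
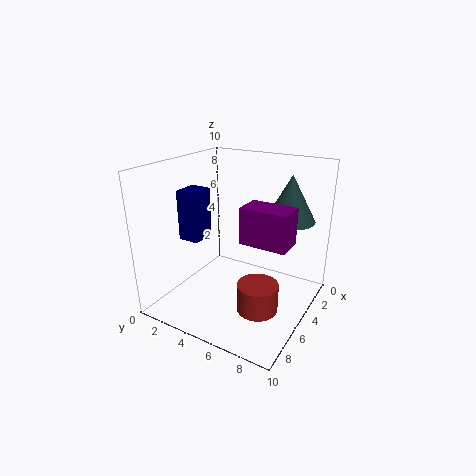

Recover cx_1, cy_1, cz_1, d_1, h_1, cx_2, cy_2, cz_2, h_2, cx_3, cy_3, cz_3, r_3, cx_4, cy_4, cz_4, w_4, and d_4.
cx_1 = 3.75; cy_1 = 5.5; cz_1 = 5; d_1 = 3.25; h_1 = 2.5; cx_2 = 2.5; cy_2 = 7.75; cz_2 = 6; h_2 = 3.25; cx_3 = 7.75; cy_3 = 8; cz_3 = 2; r_3 = 1.25; cx_4 = 5; cy_4 = 1.25; cz_4 = 4.75; w_4 = 1.75; d_4 = 1.5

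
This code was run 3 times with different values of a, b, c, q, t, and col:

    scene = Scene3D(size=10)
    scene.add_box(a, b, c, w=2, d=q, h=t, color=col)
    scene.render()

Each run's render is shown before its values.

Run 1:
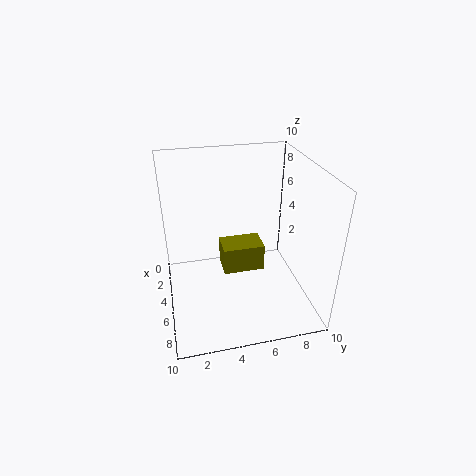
a = 3, b = 4, c = 2, q = 3, t = 2, col = 'olive'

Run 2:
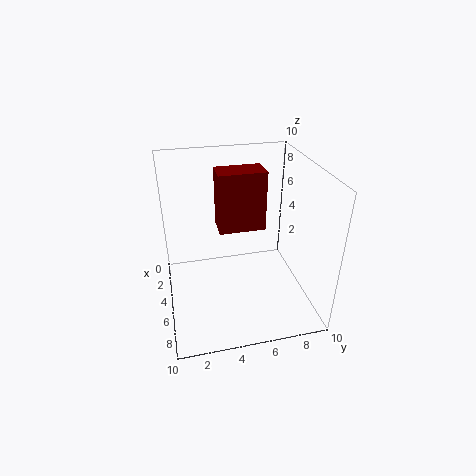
a = 1.5, b = 4, c = 4.5, q = 3.5, t = 4.5, col = 'maroon'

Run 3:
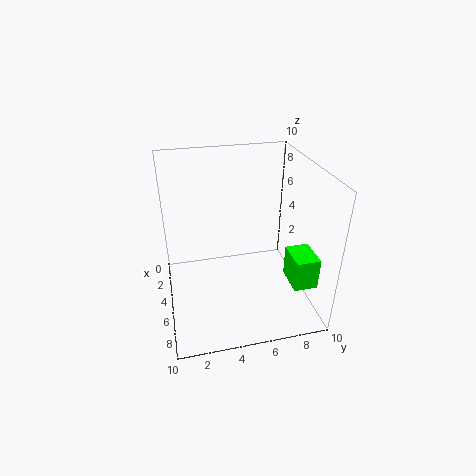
a = 7.5, b = 7.5, c = 3.5, q = 1.5, t = 2, col = 'lime'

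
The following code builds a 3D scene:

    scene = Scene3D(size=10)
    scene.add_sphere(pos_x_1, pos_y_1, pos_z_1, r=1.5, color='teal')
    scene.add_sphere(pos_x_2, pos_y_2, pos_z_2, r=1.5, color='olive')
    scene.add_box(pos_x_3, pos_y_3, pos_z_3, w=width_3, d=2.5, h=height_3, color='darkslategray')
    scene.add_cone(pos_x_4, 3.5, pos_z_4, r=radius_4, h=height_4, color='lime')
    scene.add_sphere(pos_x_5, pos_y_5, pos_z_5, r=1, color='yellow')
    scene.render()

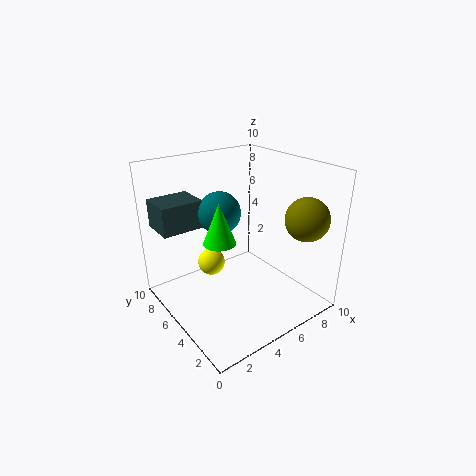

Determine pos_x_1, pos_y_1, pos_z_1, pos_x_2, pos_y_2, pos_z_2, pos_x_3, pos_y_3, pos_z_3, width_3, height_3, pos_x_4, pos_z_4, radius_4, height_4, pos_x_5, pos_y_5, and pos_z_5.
pos_x_1 = 4.5, pos_y_1 = 6.5, pos_z_1 = 6.5, pos_x_2 = 8.5, pos_y_2 = 2, pos_z_2 = 6.5, pos_x_3 = 0.5, pos_y_3 = 7, pos_z_3 = 5.5, width_3 = 3, height_3 = 2, pos_x_4 = 2.5, pos_z_4 = 6, radius_4 = 1, height_4 = 2.5, pos_x_5 = 4, pos_y_5 = 7, pos_z_5 = 2.5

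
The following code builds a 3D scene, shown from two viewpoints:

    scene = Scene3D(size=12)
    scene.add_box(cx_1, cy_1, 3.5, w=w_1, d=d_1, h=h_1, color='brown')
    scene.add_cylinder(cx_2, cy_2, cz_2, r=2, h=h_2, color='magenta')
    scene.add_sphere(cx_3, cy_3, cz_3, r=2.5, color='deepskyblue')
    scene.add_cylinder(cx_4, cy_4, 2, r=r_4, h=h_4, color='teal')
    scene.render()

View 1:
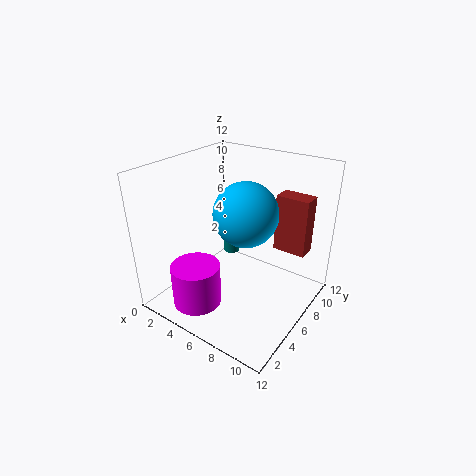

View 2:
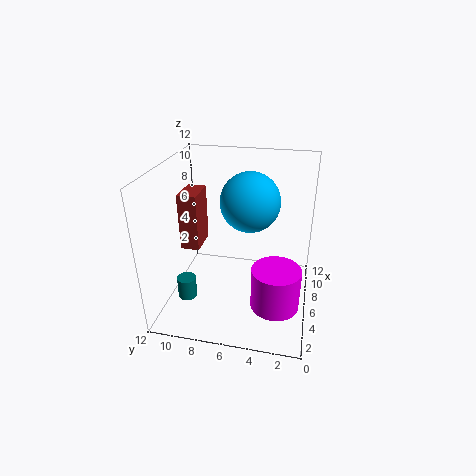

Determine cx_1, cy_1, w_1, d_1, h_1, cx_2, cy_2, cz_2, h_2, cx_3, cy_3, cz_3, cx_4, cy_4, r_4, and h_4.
cx_1 = 7.25
cy_1 = 10
w_1 = 3
d_1 = 1.75
h_1 = 5.25
cx_2 = 4.25
cy_2 = 2.5
cz_2 = 1
h_2 = 3.5
cx_3 = 7.25
cy_3 = 5.25
cz_3 = 8.75
cx_4 = 2.75
cy_4 = 9.5
r_4 = 0.75
h_4 = 1.75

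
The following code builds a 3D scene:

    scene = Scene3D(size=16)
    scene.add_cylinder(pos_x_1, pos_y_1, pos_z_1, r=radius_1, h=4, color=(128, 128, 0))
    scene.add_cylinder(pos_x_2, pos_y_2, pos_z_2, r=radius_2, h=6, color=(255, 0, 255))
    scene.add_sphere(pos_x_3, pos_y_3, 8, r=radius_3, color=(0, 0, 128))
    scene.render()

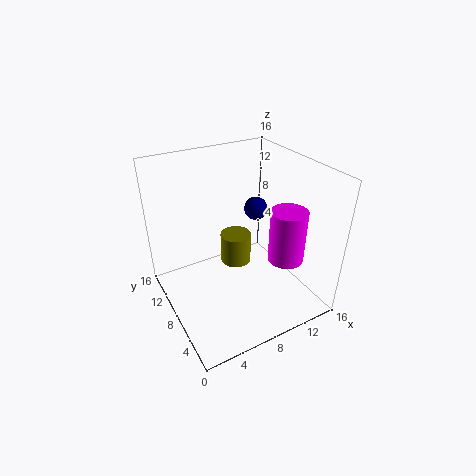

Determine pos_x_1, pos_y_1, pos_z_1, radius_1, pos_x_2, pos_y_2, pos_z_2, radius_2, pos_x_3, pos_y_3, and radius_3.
pos_x_1 = 10.5, pos_y_1 = 13, pos_z_1 = 1, radius_1 = 2, pos_x_2 = 12.5, pos_y_2 = 5, pos_z_2 = 5.5, radius_2 = 2, pos_x_3 = 13.5, pos_y_3 = 13, radius_3 = 1.5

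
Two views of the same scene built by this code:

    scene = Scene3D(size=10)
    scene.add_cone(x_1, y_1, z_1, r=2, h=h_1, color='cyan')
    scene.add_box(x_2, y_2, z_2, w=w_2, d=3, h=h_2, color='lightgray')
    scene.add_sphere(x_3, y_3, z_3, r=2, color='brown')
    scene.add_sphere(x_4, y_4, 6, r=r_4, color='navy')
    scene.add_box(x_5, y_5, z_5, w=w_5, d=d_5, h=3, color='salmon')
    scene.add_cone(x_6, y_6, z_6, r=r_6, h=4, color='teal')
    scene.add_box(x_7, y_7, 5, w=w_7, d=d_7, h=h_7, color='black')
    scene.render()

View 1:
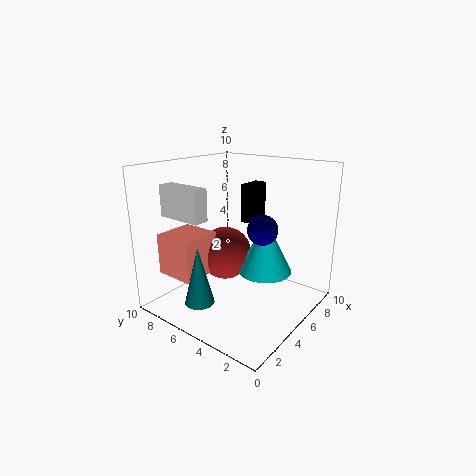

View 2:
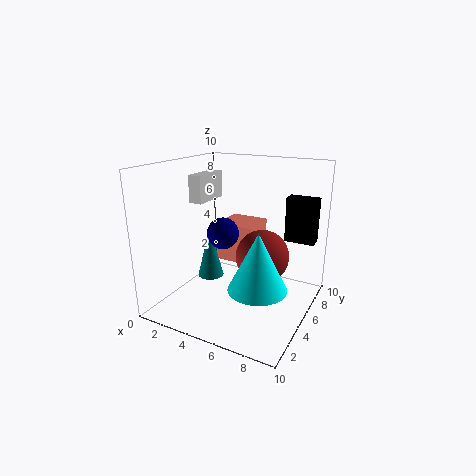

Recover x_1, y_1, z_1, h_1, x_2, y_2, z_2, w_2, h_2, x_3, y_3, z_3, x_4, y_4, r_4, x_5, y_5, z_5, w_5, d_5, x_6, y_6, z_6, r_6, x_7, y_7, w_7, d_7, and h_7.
x_1 = 7; y_1 = 4; z_1 = 2; h_1 = 4; x_2 = 1; y_2 = 5; z_2 = 7; w_2 = 1; h_2 = 2; x_3 = 6; y_3 = 7; z_3 = 3; x_4 = 5; y_4 = 3; r_4 = 1; x_5 = 2; y_5 = 7; z_5 = 2; w_5 = 3; d_5 = 3; x_6 = 2; y_6 = 6; z_6 = 1; r_6 = 1; x_7 = 8; y_7 = 6; w_7 = 2; d_7 = 1; h_7 = 3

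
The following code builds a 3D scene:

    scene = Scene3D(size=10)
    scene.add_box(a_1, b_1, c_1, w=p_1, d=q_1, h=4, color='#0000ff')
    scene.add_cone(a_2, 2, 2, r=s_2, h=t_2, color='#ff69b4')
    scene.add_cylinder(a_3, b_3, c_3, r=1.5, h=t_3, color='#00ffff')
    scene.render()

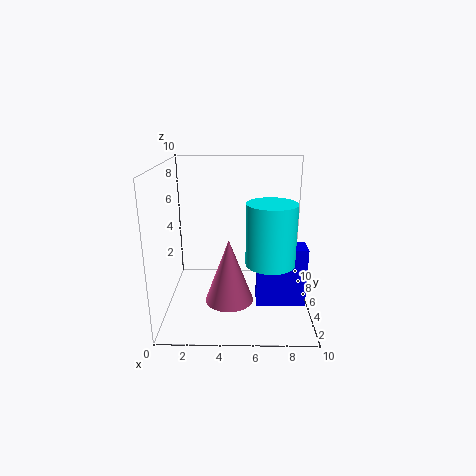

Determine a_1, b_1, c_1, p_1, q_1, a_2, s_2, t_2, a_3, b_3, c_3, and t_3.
a_1 = 6.25, b_1 = 2.75, c_1 = 1, p_1 = 3.25, q_1 = 1.5, a_2 = 4.5, s_2 = 1.5, t_2 = 4, a_3 = 7, b_3 = 2, c_3 = 4.5, t_3 = 3.75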